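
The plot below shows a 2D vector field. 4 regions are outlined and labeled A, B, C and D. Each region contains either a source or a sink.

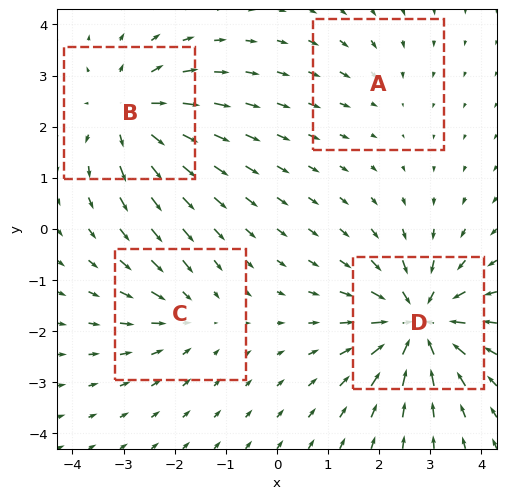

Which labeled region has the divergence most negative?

D

Divergence at each region's feature centre — A: about -2, B: about +6, C: about -3, D: about -8. Region D is most negative.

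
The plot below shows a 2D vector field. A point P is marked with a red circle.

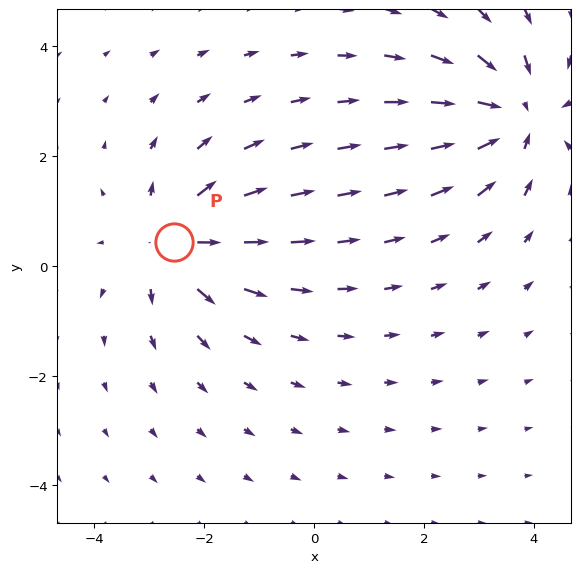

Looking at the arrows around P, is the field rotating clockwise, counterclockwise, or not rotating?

Near P at (-2.6, 0.4) the arrows show no circulation. The curl there is ≈0.

not rotating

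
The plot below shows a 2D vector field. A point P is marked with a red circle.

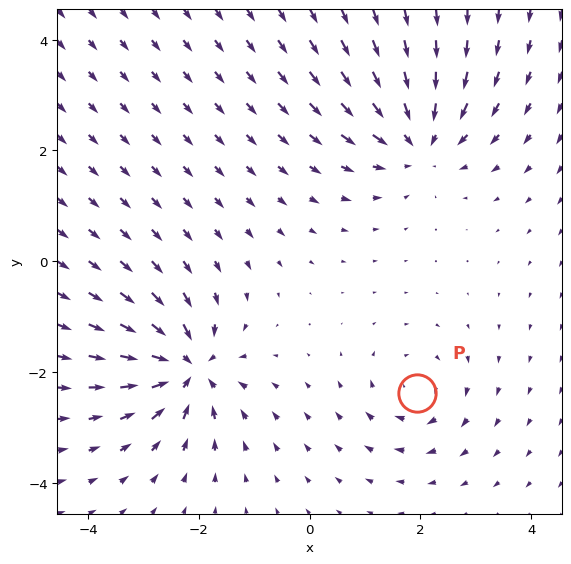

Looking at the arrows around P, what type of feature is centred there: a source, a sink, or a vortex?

vortex

At P (1.9, -2.4) the arrows circulate clockwise. Divergence ≈0, curl about -4 — near-zero divergence with nonzero curl is a vortex.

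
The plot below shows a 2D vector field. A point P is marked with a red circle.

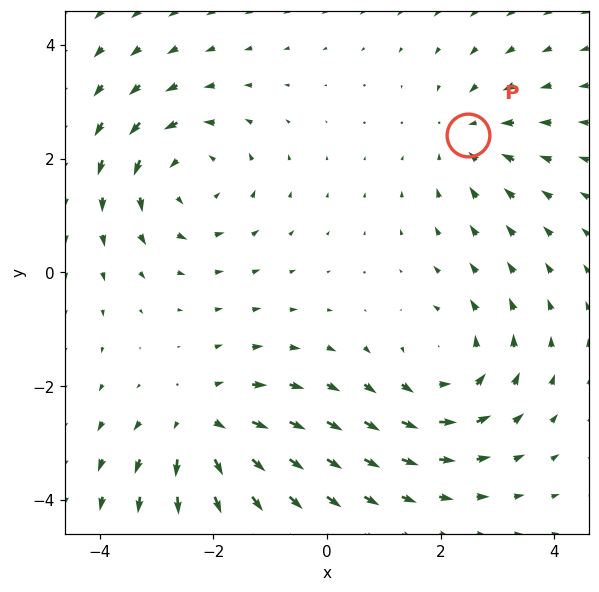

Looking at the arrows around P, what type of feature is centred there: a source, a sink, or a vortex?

sink

At P (2.5, 2.4) the arrows converge inward. Divergence about -3, curl ≈0 — negative divergence with near-zero curl is a sink.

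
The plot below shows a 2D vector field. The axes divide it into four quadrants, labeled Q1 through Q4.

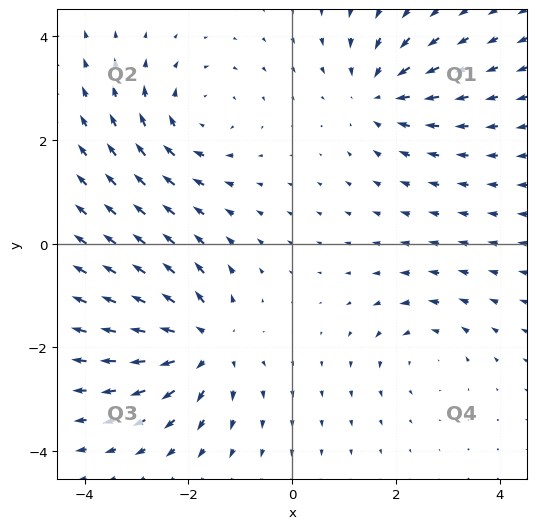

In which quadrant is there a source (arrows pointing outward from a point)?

The source sits at approximately (-1.7, -1.9), which lies in quadrant Q3. The divergence there is about +5, positive as expected for a source.

Q3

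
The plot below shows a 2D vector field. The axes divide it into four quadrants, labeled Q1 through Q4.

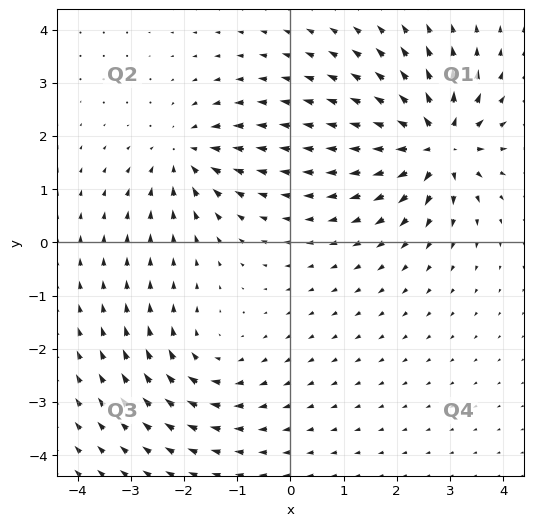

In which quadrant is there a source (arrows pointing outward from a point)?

The source sits at approximately (2.8, 1.8), which lies in quadrant Q1. The divergence there is about +7, positive as expected for a source.

Q1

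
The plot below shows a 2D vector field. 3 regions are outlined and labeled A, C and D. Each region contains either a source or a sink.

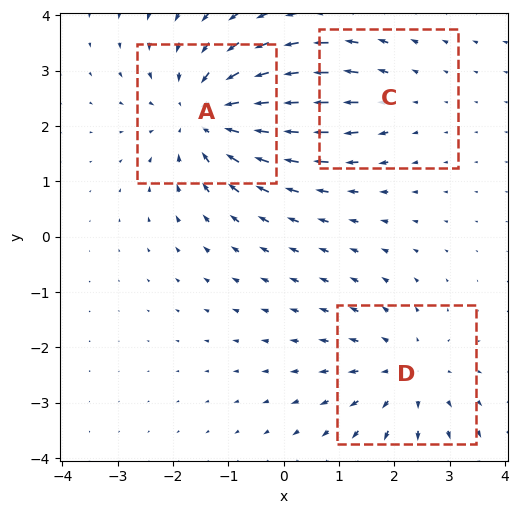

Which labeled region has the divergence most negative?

Divergence at each region's feature centre — A: about -4, C: about +2, D: about +3. Region A is most negative.

A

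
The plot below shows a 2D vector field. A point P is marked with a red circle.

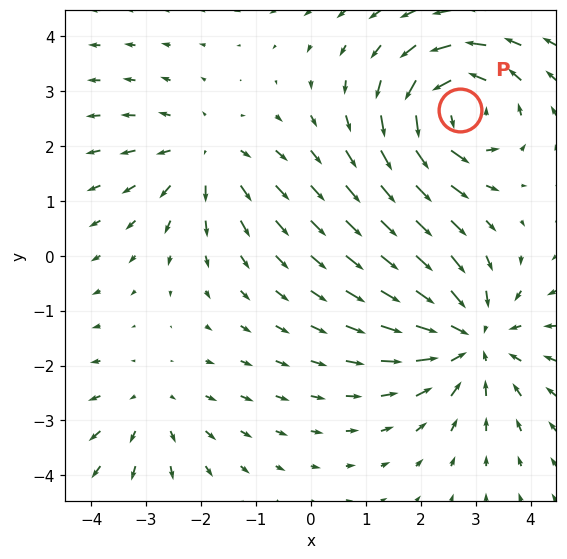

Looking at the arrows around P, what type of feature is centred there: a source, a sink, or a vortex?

At P (2.7, 2.7) the arrows circulate counterclockwise. Divergence ≈0, curl about +5 — near-zero divergence with nonzero curl is a vortex.

vortex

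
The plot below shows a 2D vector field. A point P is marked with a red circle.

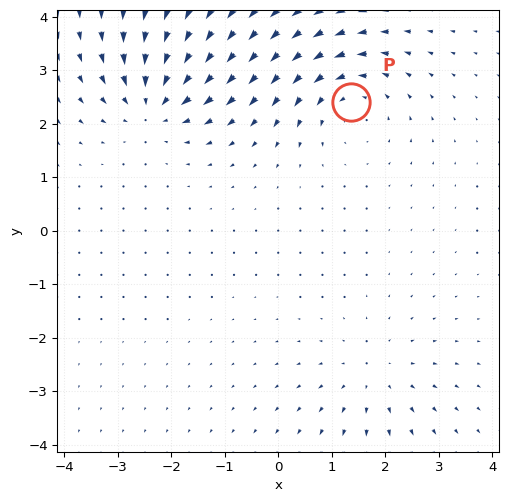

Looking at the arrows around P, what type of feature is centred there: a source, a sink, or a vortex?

vortex

At P (1.4, 2.4) the arrows circulate counterclockwise. Divergence ≈0, curl about +4 — near-zero divergence with nonzero curl is a vortex.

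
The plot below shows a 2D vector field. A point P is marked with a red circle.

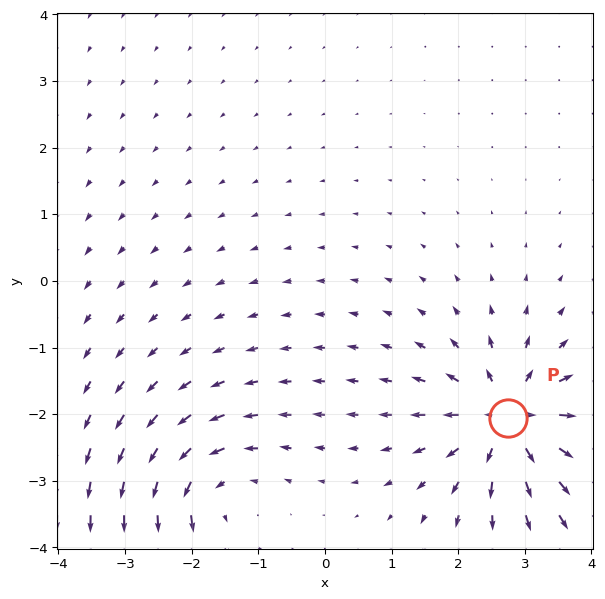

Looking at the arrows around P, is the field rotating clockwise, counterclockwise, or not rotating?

not rotating

Near P at (2.8, -2.1) the arrows show no circulation. The curl there is ≈0.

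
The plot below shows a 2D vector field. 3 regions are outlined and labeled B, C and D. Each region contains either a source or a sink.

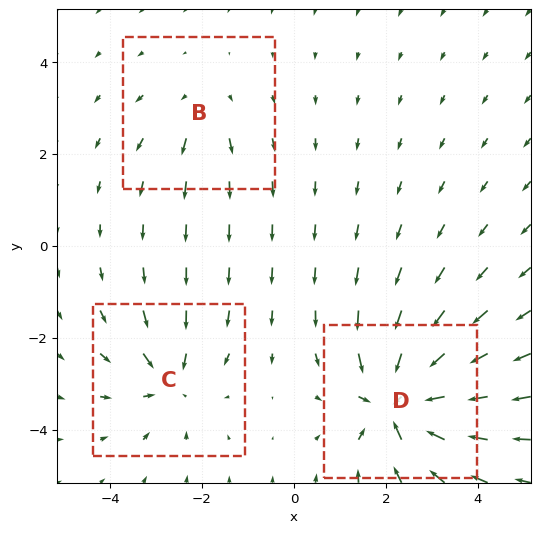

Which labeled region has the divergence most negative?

D

Divergence at each region's feature centre — B: about +2, C: about -3, D: about -6. Region D is most negative.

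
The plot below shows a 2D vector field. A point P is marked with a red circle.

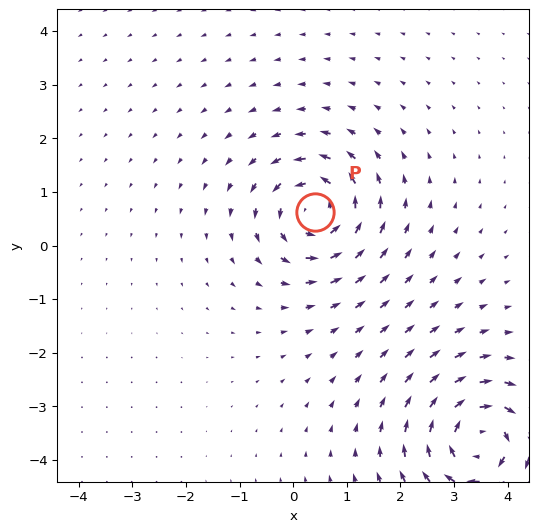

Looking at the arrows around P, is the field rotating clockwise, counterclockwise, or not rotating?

counterclockwise

Near P at (0.4, 0.6) the arrows circulate counterclockwise. The curl (z-component) there is about +5; positive curl means counterclockwise rotation.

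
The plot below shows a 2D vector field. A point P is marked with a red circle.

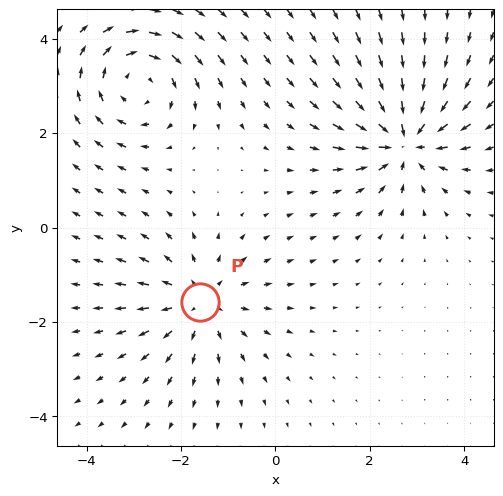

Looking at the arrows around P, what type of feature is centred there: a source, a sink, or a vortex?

At P (-1.6, -1.6) the arrows spread outward. Divergence about +4, curl ≈0 — positive divergence with near-zero curl is a source.

source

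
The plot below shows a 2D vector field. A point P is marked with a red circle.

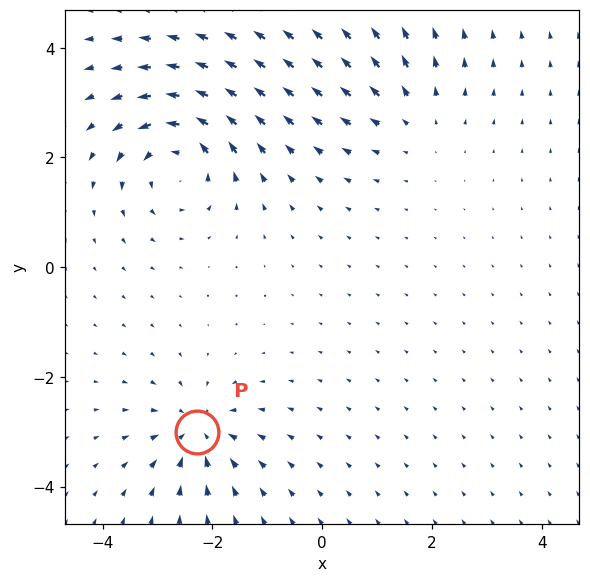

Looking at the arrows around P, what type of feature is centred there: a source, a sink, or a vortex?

At P (-2.3, -3.0) the arrows converge inward. Divergence about -5, curl ≈0 — negative divergence with near-zero curl is a sink.

sink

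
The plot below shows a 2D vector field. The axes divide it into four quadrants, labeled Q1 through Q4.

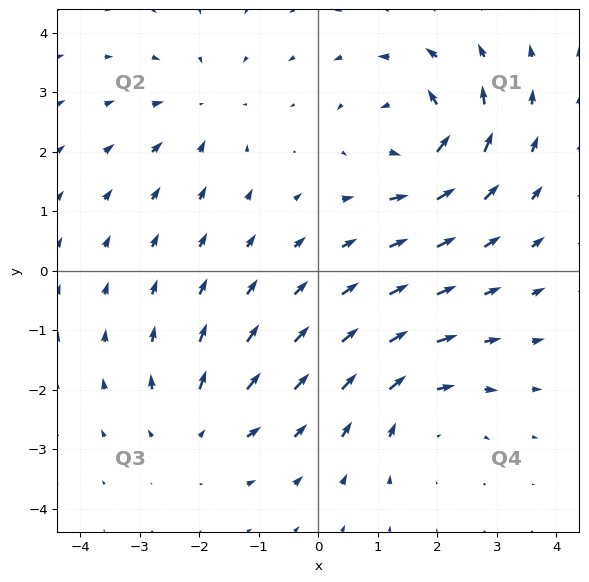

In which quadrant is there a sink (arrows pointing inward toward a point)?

Q2

The sink sits at approximately (-1.9, 2.7), which lies in quadrant Q2. The divergence there is about -3, negative as expected for a sink.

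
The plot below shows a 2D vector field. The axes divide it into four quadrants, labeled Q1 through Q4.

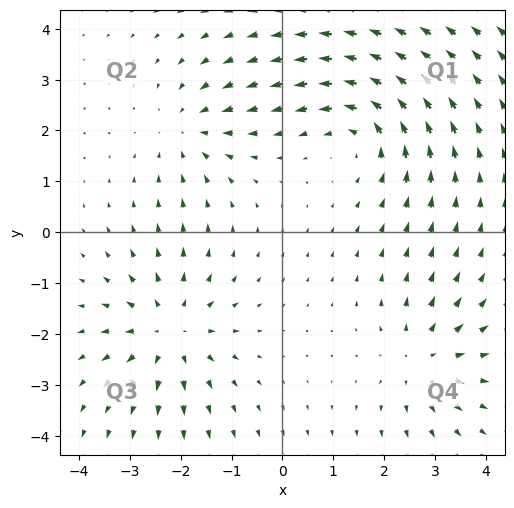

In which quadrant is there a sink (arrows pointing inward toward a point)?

Q2

The sink sits at approximately (-1.9, 2.0), which lies in quadrant Q2. The divergence there is about -3, negative as expected for a sink.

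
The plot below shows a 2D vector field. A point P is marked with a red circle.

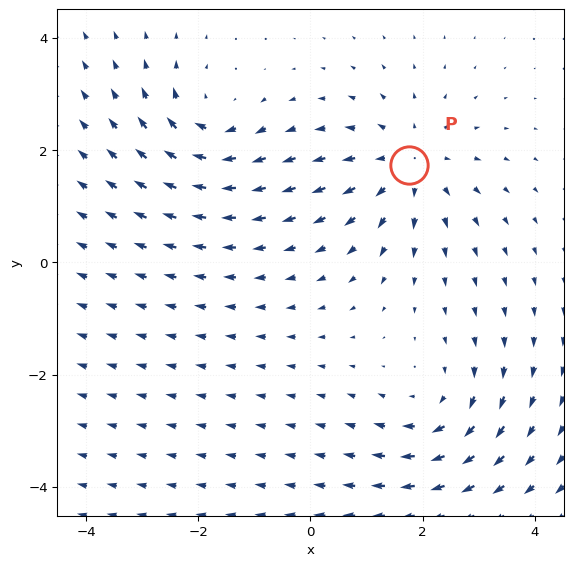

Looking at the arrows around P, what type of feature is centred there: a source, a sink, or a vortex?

At P (1.7, 1.7) the arrows spread outward. Divergence about +4, curl ≈0 — positive divergence with near-zero curl is a source.

source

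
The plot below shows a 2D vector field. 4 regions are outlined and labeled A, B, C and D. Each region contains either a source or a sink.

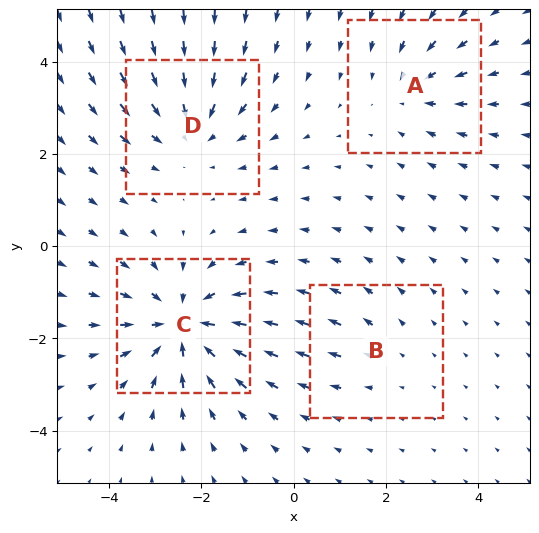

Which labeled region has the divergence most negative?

C

Divergence at each region's feature centre — A: about -3, B: about +2, C: about -6, D: about -4. Region C is most negative.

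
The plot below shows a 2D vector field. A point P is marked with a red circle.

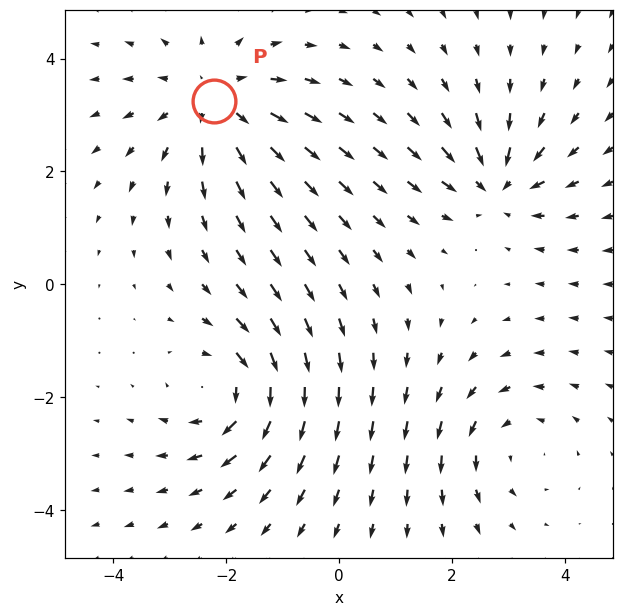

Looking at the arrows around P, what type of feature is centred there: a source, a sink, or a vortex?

source

At P (-2.2, 3.2) the arrows spread outward. Divergence about +3, curl ≈0 — positive divergence with near-zero curl is a source.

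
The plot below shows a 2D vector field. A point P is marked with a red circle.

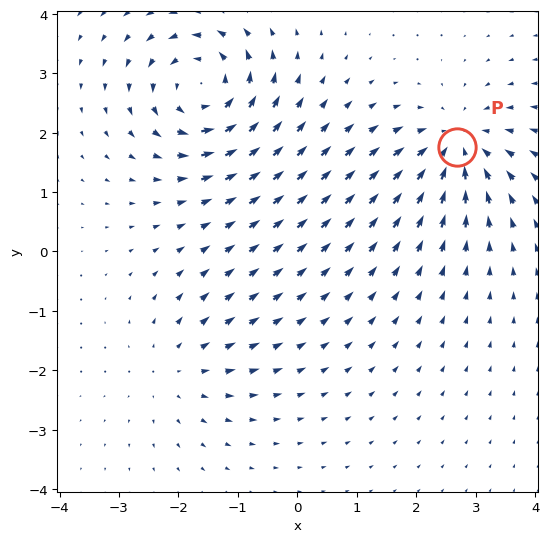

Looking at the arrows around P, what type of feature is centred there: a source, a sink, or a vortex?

At P (2.7, 1.8) the arrows converge inward. Divergence about -5, curl ≈0 — negative divergence with near-zero curl is a sink.

sink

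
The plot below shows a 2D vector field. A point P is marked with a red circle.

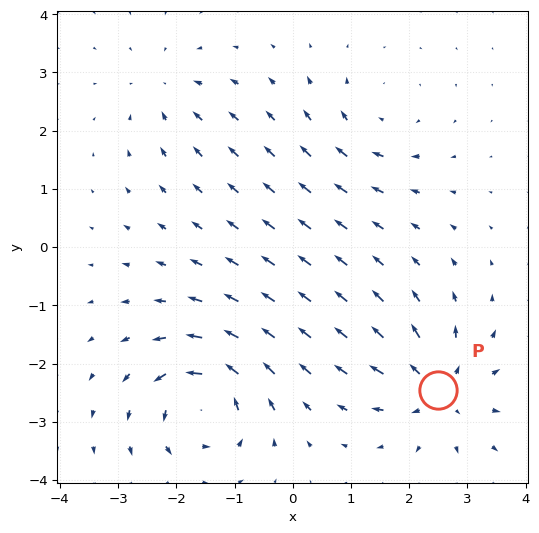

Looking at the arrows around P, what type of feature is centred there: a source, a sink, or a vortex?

source

At P (2.5, -2.5) the arrows spread outward. Divergence about +5, curl ≈0 — positive divergence with near-zero curl is a source.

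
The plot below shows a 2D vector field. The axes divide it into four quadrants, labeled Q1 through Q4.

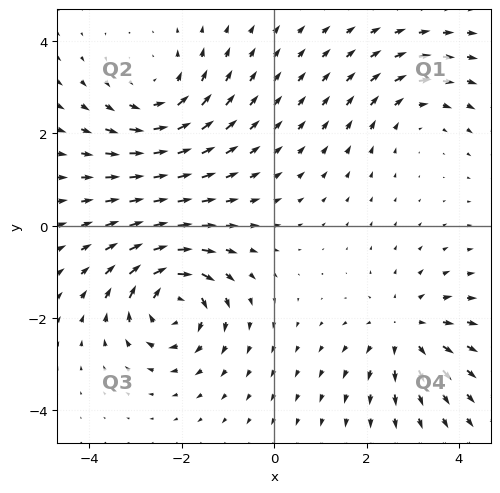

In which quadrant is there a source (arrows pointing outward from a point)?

The source sits at approximately (2.9, -2.3), which lies in quadrant Q4. The divergence there is about +4, positive as expected for a source.

Q4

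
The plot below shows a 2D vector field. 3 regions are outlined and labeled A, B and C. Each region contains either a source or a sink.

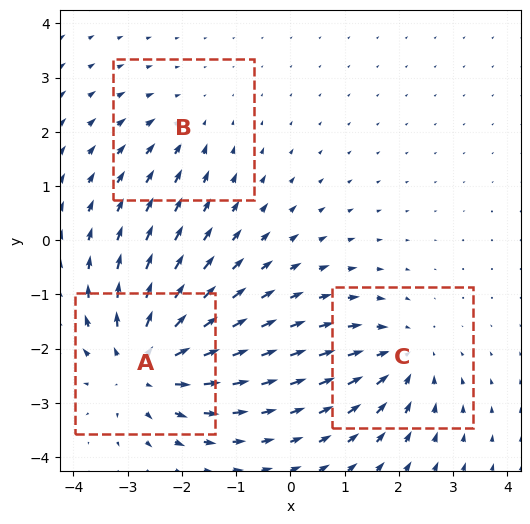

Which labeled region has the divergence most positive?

A

Divergence at each region's feature centre — A: about +4, B: about -2, C: about -3. Region A is most positive.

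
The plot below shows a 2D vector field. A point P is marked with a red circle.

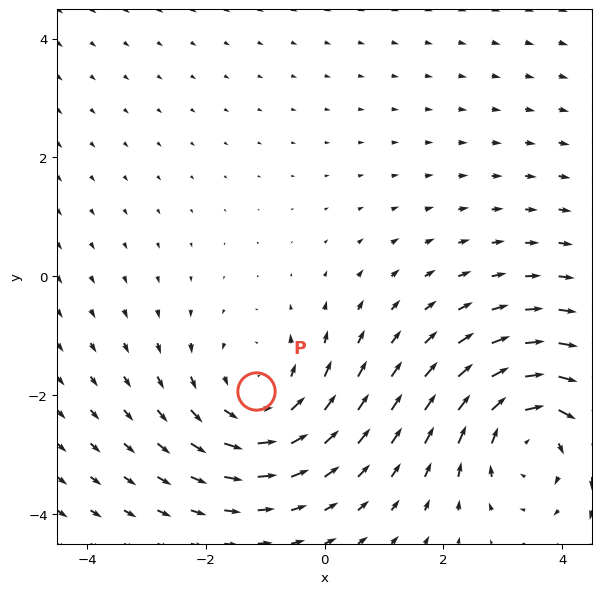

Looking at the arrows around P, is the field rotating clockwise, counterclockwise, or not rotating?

counterclockwise

Near P at (-1.2, -1.9) the arrows circulate counterclockwise. The curl (z-component) there is about +3; positive curl means counterclockwise rotation.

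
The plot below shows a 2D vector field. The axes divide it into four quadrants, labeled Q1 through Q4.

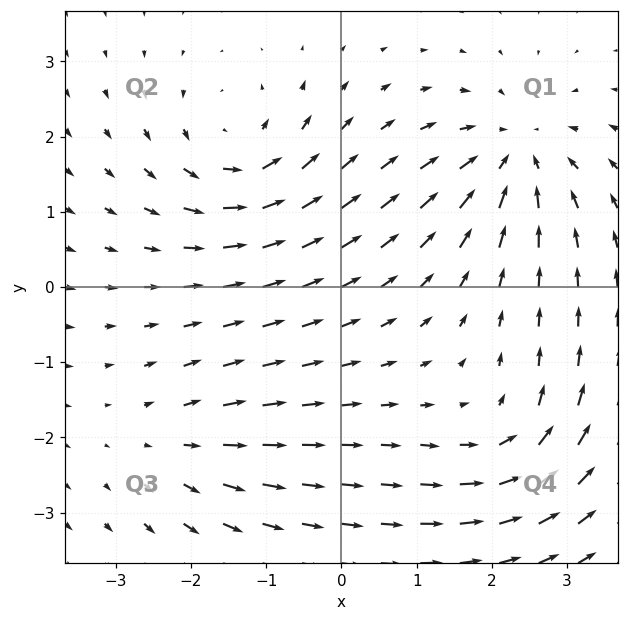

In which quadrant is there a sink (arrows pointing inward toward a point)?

The sink sits at approximately (2.3, 1.8), which lies in quadrant Q1. The divergence there is about -5, negative as expected for a sink.

Q1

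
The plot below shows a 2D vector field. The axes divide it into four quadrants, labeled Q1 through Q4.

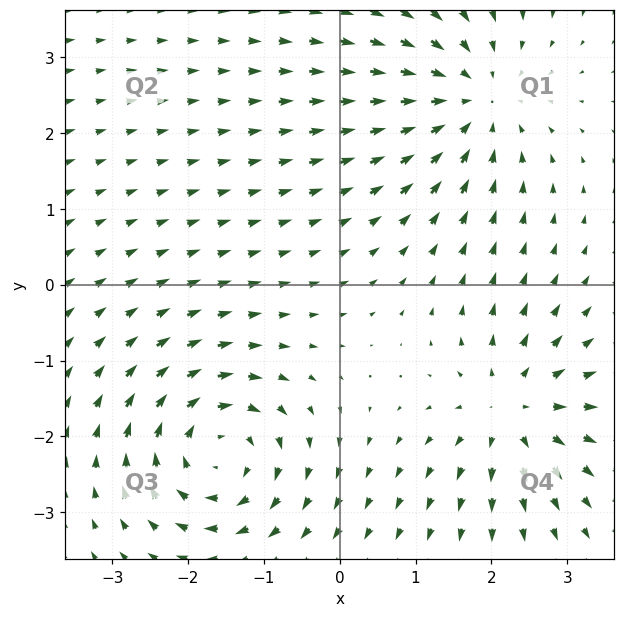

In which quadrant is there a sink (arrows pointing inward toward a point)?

The sink sits at approximately (1.8, 2.4), which lies in quadrant Q1. The divergence there is about -4, negative as expected for a sink.

Q1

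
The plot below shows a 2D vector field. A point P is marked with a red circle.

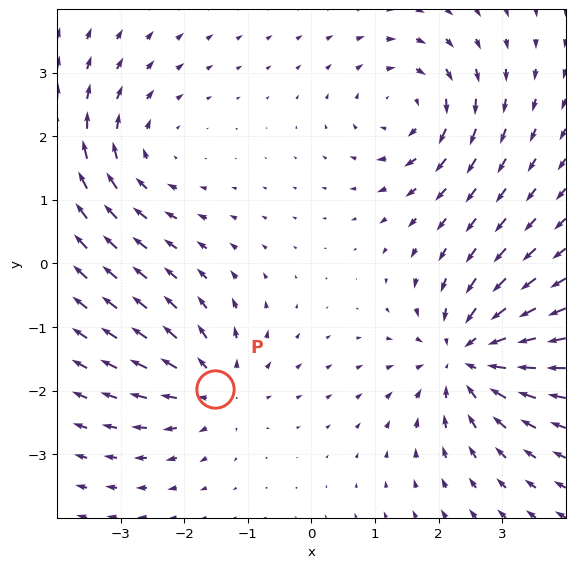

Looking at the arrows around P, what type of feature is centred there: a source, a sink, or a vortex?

At P (-1.5, -2.0) the arrows spread outward. Divergence about +4, curl ≈0 — positive divergence with near-zero curl is a source.

source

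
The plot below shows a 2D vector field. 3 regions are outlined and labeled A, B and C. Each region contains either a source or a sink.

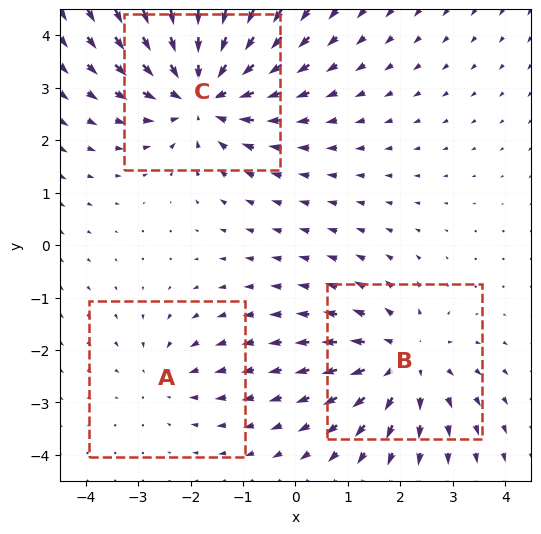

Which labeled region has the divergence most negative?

C

Divergence at each region's feature centre — A: about -2, B: about +3, C: about -4. Region C is most negative.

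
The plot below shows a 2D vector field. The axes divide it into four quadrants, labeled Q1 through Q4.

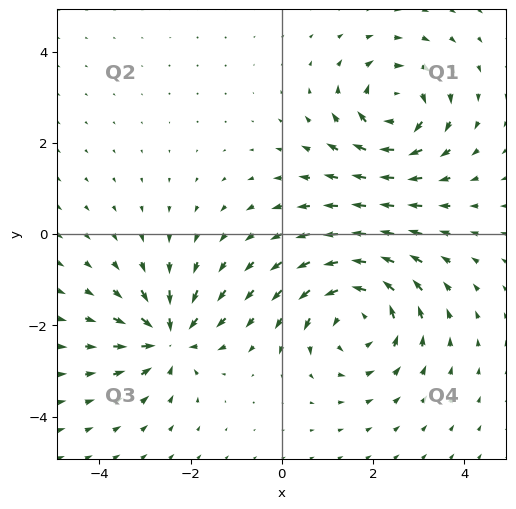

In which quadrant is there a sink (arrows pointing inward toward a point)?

The sink sits at approximately (-2.5, -2.3), which lies in quadrant Q3. The divergence there is about -5, negative as expected for a sink.

Q3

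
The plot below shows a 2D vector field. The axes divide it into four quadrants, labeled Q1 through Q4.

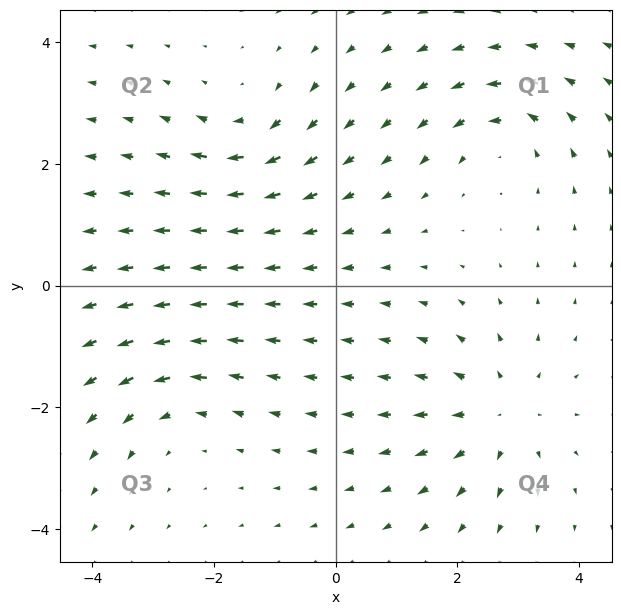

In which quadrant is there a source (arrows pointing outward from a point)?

The source sits at approximately (2.7, -2.1), which lies in quadrant Q4. The divergence there is about +4, positive as expected for a source.

Q4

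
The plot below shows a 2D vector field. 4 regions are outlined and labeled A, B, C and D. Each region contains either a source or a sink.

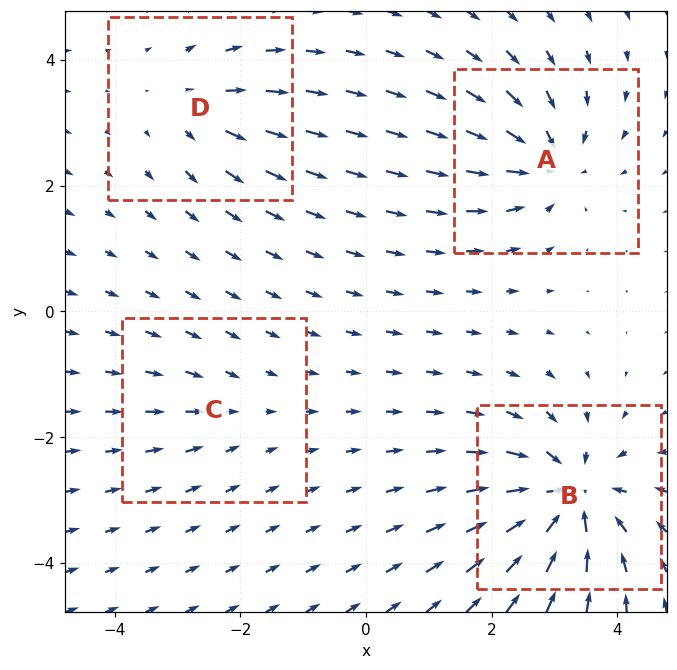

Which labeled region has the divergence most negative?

B

Divergence at each region's feature centre — A: about -6, B: about -9, C: about -2, D: about +4. Region B is most negative.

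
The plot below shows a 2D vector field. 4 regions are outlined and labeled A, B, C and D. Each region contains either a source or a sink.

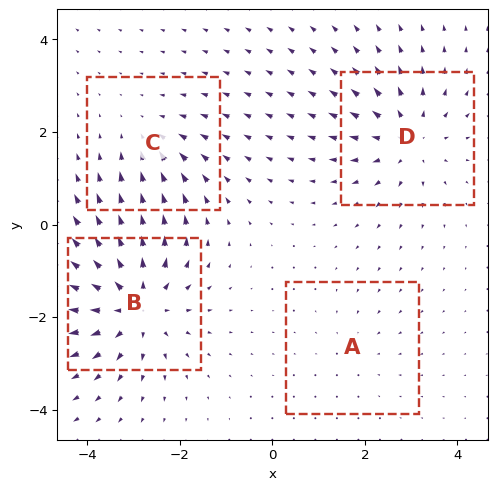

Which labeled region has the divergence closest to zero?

Divergence at each region's feature centre — A: about -2, B: about +7, C: about -3, D: about +5. Region A is closest to zero.

A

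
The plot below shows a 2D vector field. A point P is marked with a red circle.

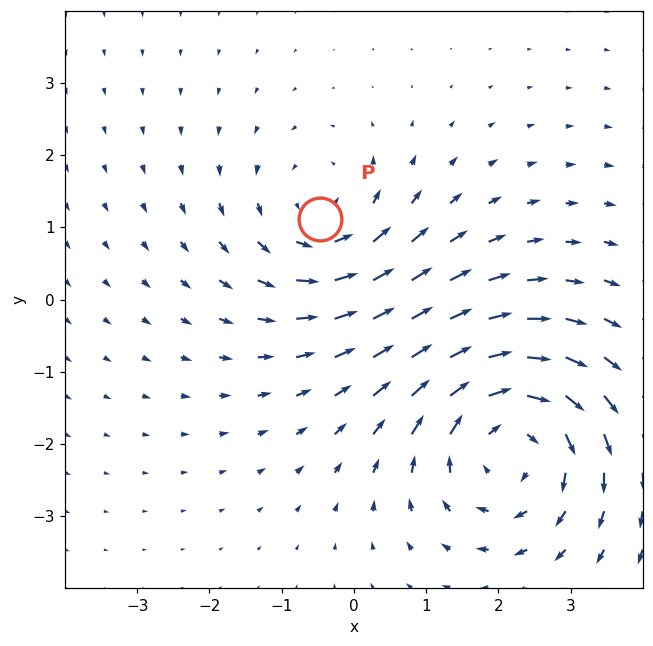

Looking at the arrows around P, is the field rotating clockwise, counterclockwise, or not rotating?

counterclockwise

Near P at (-0.5, 1.1) the arrows circulate counterclockwise. The curl (z-component) there is about +3; positive curl means counterclockwise rotation.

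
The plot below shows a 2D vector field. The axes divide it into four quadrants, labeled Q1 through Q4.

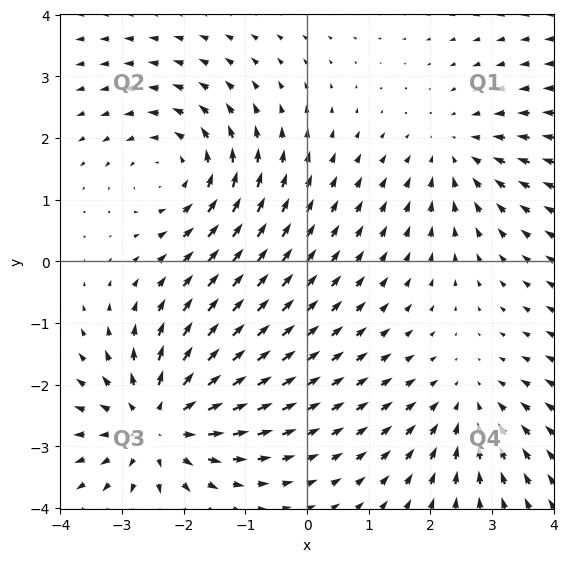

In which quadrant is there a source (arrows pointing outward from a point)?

Q3

The source sits at approximately (-2.4, -2.6), which lies in quadrant Q3. The divergence there is about +4, positive as expected for a source.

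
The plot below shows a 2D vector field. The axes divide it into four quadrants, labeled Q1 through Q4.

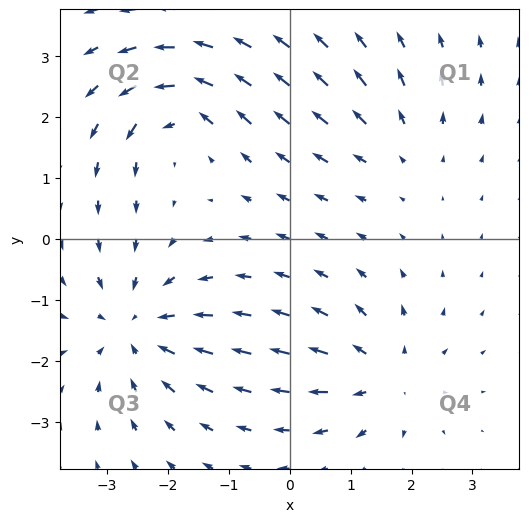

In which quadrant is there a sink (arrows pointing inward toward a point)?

Q3

The sink sits at approximately (-2.5, -1.5), which lies in quadrant Q3. The divergence there is about -4, negative as expected for a sink.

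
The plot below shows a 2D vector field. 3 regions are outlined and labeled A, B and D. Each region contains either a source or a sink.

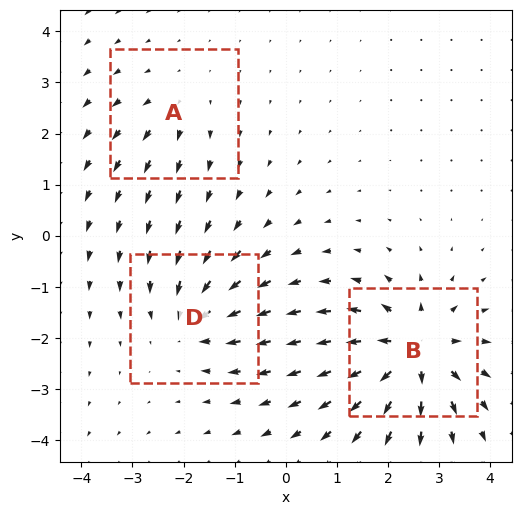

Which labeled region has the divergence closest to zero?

A

Divergence at each region's feature centre — A: about +2, B: about +6, D: about -4. Region A is closest to zero.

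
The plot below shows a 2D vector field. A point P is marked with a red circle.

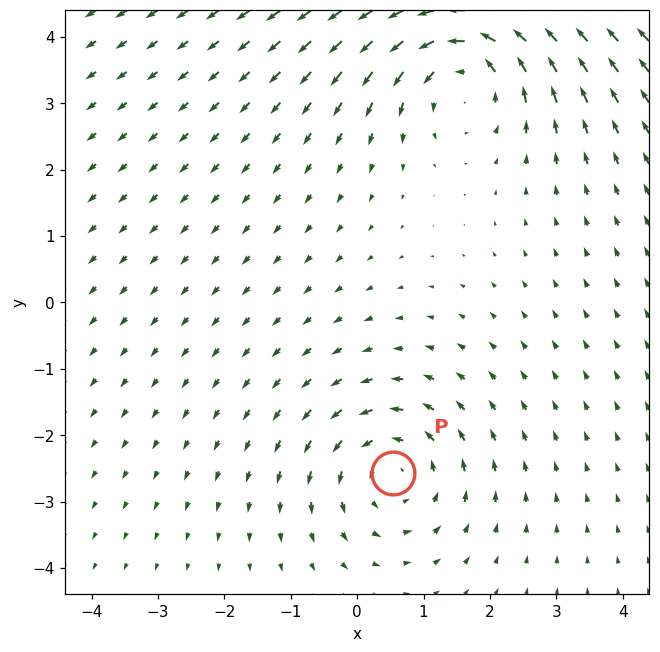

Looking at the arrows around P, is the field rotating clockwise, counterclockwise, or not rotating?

counterclockwise

Near P at (0.5, -2.6) the arrows circulate counterclockwise. The curl (z-component) there is about +3; positive curl means counterclockwise rotation.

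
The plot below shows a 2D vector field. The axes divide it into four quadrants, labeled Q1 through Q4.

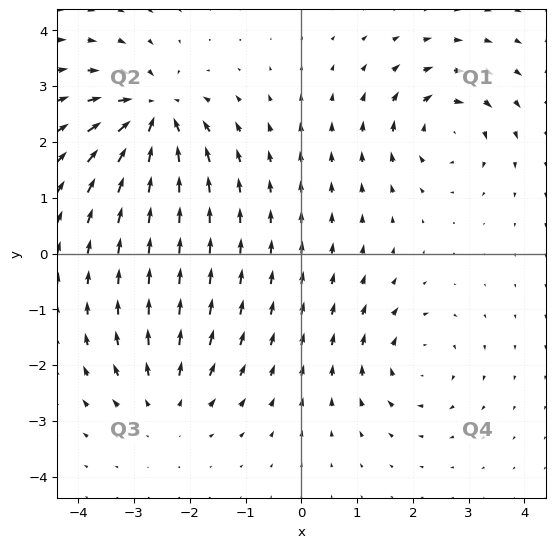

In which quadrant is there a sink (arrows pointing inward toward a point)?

Q2

The sink sits at approximately (-2.6, 2.5), which lies in quadrant Q2. The divergence there is about -6, negative as expected for a sink.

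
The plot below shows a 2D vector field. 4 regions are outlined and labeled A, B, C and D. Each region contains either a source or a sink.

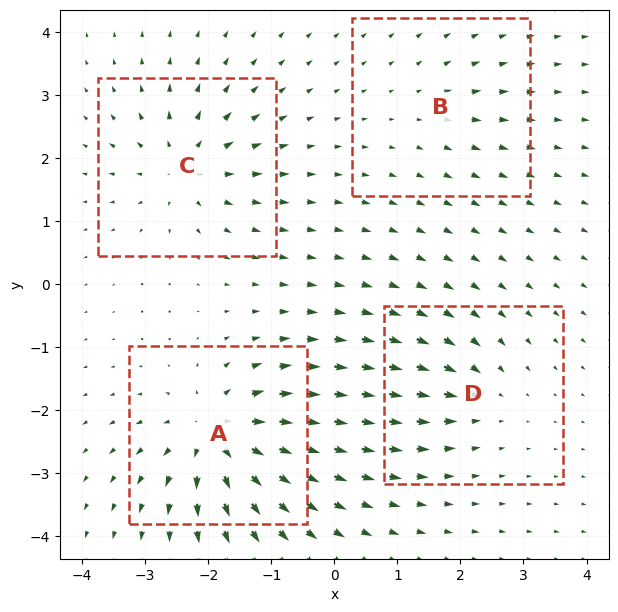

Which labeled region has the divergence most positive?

Divergence at each region's feature centre — A: about +9, B: about +3, C: about +7, D: about -4. Region A is most positive.

A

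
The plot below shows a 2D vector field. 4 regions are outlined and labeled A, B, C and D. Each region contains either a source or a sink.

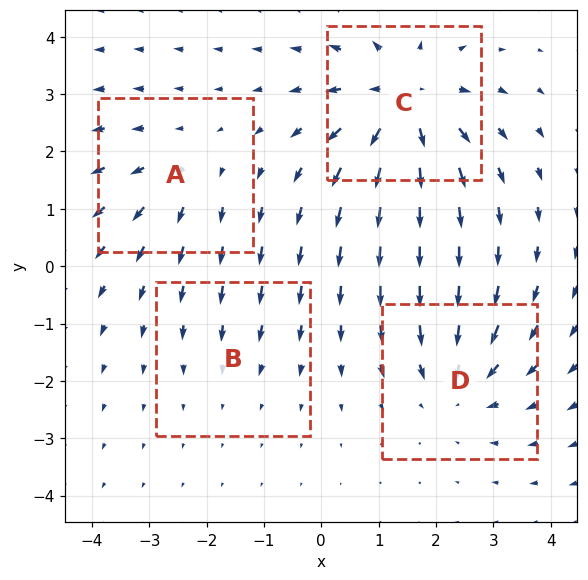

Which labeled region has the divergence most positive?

C

Divergence at each region's feature centre — A: about +3, B: about -2, C: about +7, D: about -4. Region C is most positive.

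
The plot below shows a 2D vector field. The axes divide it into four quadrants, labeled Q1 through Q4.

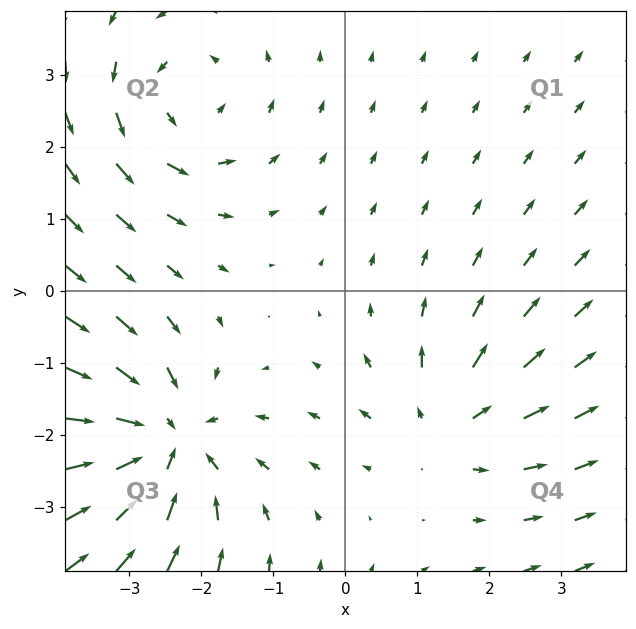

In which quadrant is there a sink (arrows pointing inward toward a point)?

Q3

The sink sits at approximately (-2.6, -2.1), which lies in quadrant Q3. The divergence there is about -5, negative as expected for a sink.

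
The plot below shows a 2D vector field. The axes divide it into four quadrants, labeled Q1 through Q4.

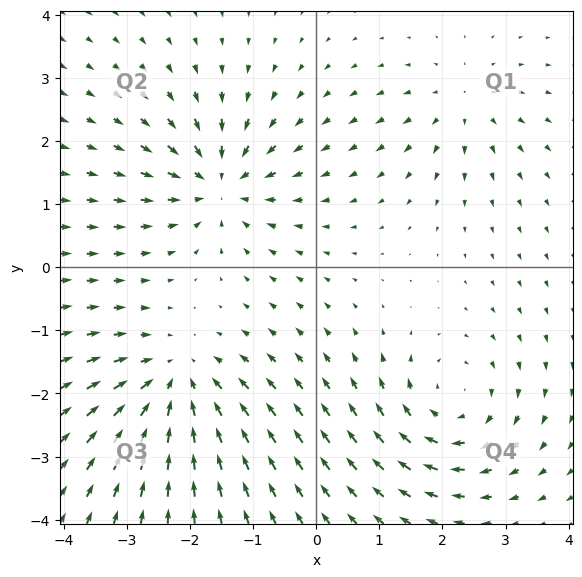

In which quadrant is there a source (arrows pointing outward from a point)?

Q1

The source sits at approximately (2.3, 2.6), which lies in quadrant Q1. The divergence there is about +3, positive as expected for a source.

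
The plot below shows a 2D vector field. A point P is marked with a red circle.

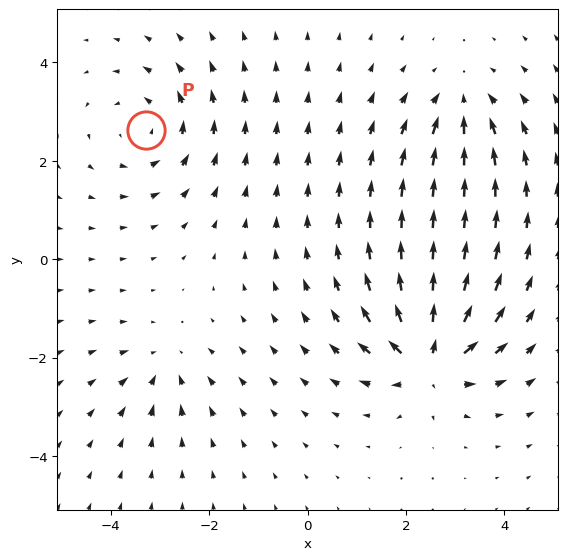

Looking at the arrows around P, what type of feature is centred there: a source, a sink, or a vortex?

vortex

At P (-3.3, 2.6) the arrows circulate counterclockwise. Divergence ≈0, curl about +4 — near-zero divergence with nonzero curl is a vortex.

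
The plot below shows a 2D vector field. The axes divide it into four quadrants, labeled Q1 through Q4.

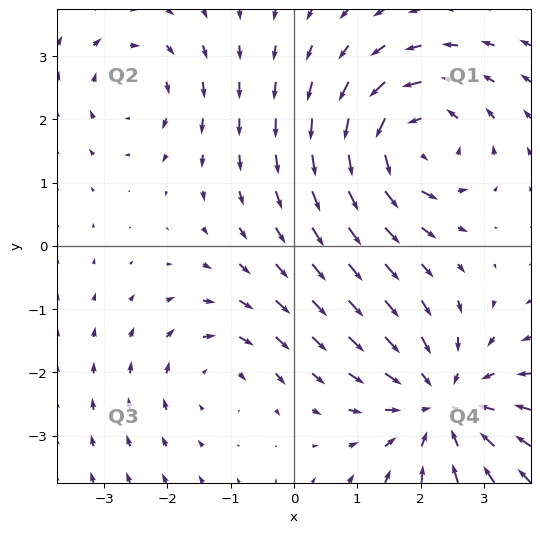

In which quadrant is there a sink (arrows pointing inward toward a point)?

The sink sits at approximately (2.4, -2.5), which lies in quadrant Q4. The divergence there is about -4, negative as expected for a sink.

Q4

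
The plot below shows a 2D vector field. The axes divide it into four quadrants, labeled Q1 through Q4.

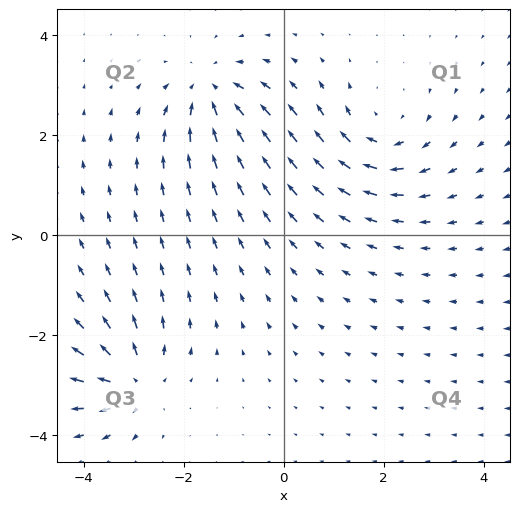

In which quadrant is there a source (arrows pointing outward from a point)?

Q3

The source sits at approximately (-3.0, -2.9), which lies in quadrant Q3. The divergence there is about +5, positive as expected for a source.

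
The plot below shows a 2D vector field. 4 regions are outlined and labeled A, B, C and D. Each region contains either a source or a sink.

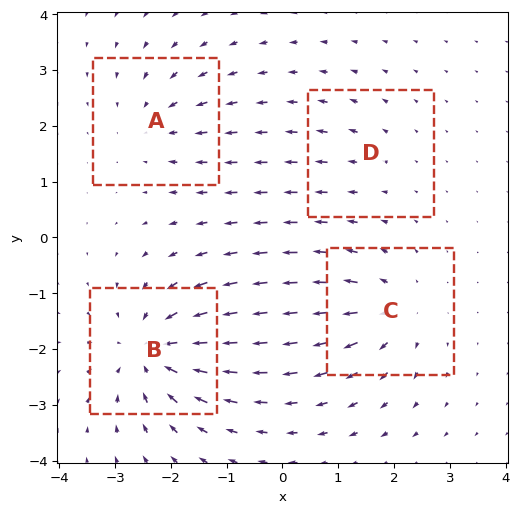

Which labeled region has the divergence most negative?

Divergence at each region's feature centre — A: about -4, B: about -7, C: about +5, D: about +2. Region B is most negative.

B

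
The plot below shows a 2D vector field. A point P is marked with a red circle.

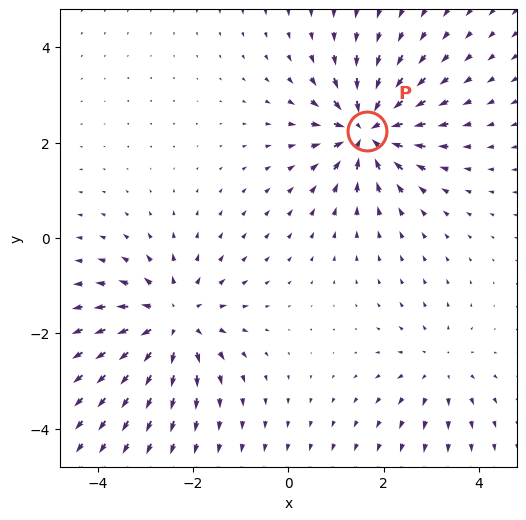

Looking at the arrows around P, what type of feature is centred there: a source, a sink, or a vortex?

sink

At P (1.6, 2.3) the arrows converge inward. Divergence about -7, curl ≈0 — negative divergence with near-zero curl is a sink.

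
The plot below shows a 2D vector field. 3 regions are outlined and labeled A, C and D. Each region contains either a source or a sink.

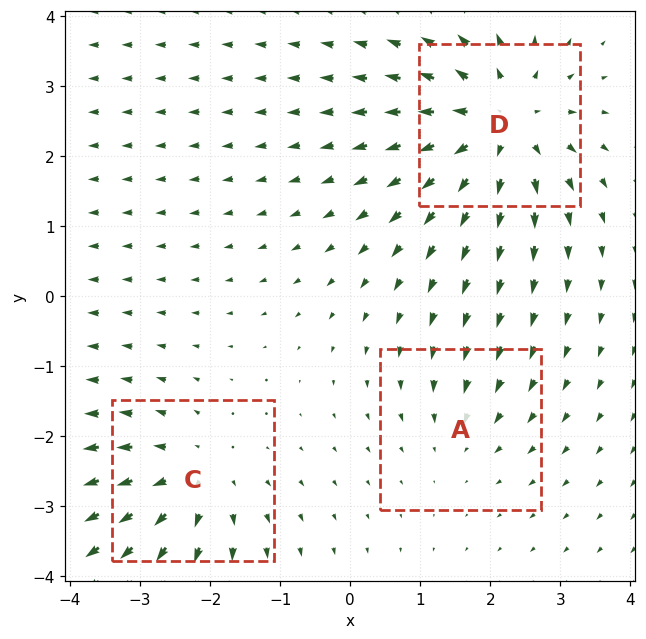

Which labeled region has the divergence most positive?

D

Divergence at each region's feature centre — A: about -2, C: about +3, D: about +5. Region D is most positive.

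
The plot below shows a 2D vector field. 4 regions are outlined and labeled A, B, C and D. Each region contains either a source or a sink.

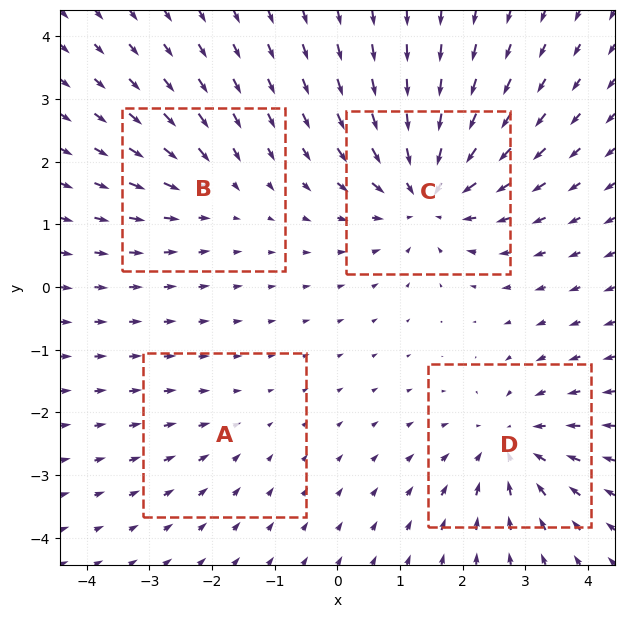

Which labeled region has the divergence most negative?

Divergence at each region's feature centre — A: about -2, B: about -3, C: about -7, D: about -5. Region C is most negative.

C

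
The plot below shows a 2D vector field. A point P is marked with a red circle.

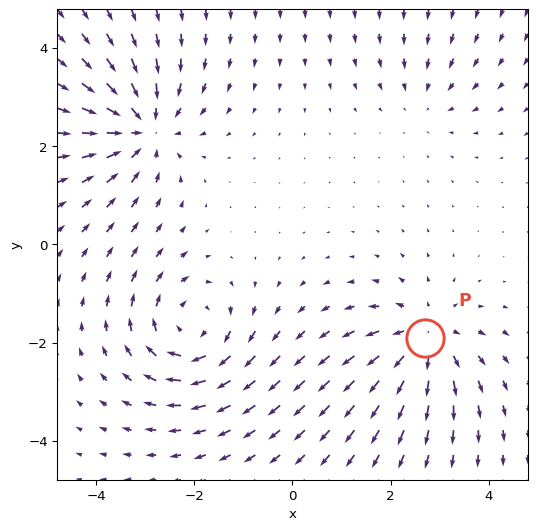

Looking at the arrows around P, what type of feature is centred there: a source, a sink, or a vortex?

At P (2.7, -1.9) the arrows spread outward. Divergence about +5, curl ≈0 — positive divergence with near-zero curl is a source.

source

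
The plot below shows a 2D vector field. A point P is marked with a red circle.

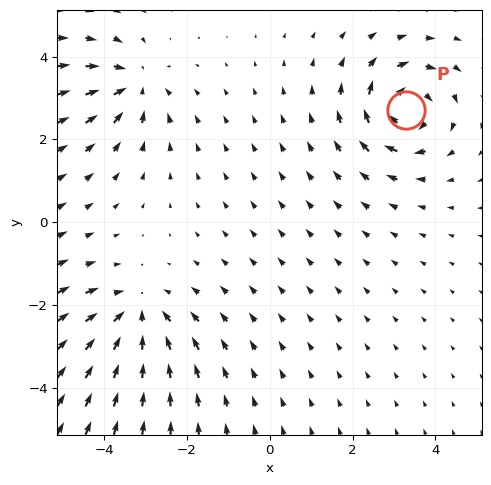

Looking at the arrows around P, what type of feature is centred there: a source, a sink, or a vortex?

At P (3.3, 2.7) the arrows circulate clockwise. Divergence ≈0, curl about -6 — near-zero divergence with nonzero curl is a vortex.

vortex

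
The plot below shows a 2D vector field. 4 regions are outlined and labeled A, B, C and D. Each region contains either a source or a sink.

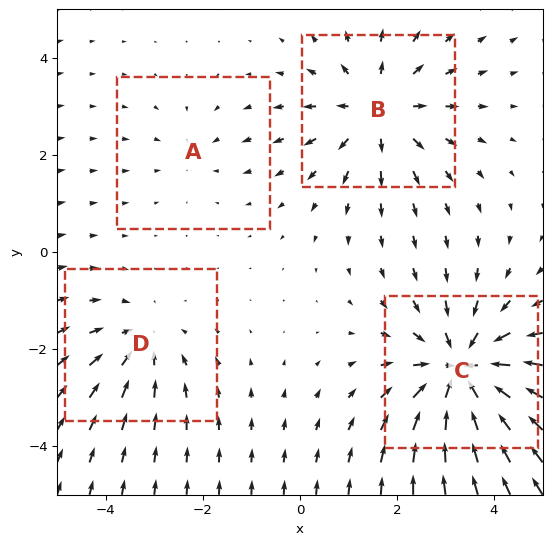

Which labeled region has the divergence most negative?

C

Divergence at each region's feature centre — A: about -2, B: about +4, C: about -6, D: about -3. Region C is most negative.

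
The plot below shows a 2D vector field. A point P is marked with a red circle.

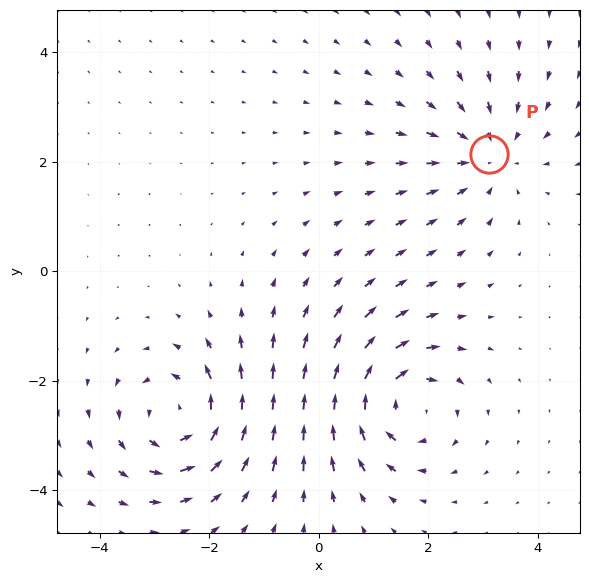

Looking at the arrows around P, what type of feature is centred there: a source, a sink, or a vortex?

At P (3.1, 2.1) the arrows converge inward. Divergence about -3, curl ≈0 — negative divergence with near-zero curl is a sink.

sink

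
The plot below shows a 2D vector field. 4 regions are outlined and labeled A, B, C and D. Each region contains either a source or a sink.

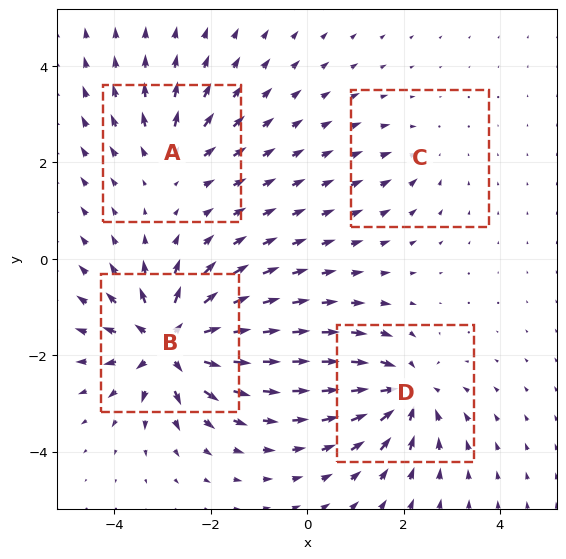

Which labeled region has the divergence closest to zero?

C

Divergence at each region's feature centre — A: about +4, B: about +9, C: about -2, D: about -6. Region C is closest to zero.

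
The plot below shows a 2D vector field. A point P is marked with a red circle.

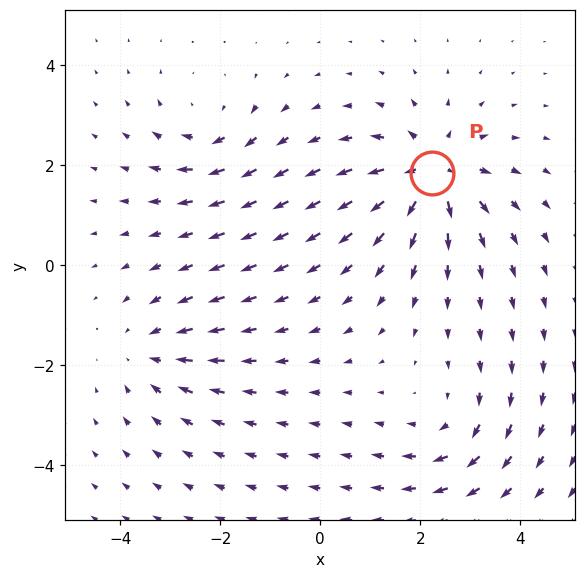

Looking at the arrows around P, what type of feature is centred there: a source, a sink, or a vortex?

source

At P (2.2, 1.8) the arrows spread outward. Divergence about +5, curl ≈0 — positive divergence with near-zero curl is a source.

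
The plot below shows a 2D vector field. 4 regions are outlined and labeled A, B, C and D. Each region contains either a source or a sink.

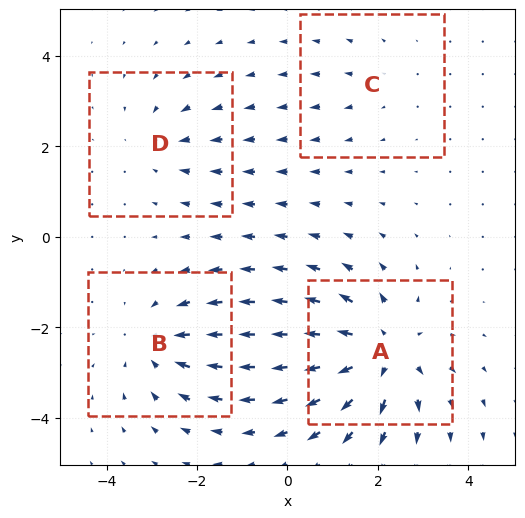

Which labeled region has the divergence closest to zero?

C

Divergence at each region's feature centre — A: about +6, B: about -4, C: about +2, D: about -3. Region C is closest to zero.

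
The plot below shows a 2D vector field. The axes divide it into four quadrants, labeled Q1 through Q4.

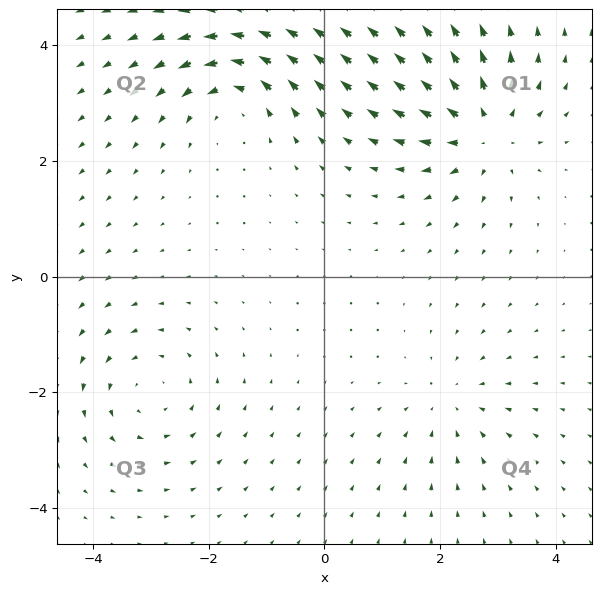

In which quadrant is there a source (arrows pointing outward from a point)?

Q1

The source sits at approximately (2.8, 2.5), which lies in quadrant Q1. The divergence there is about +6, positive as expected for a source.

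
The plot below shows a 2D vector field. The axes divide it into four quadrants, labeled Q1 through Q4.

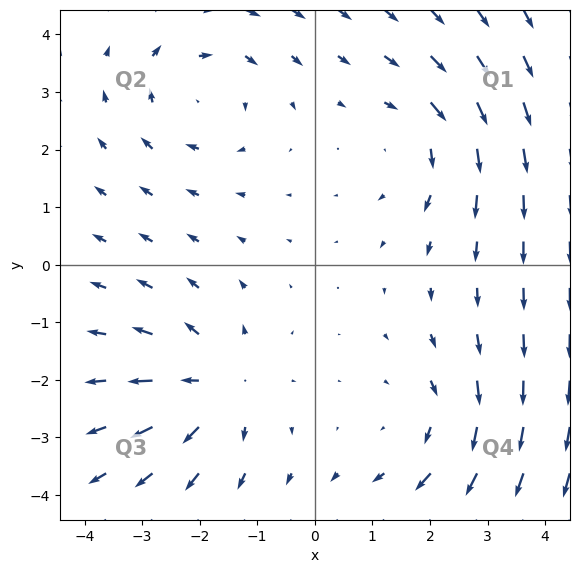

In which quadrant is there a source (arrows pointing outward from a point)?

The source sits at approximately (-1.7, -2.1), which lies in quadrant Q3. The divergence there is about +3, positive as expected for a source.

Q3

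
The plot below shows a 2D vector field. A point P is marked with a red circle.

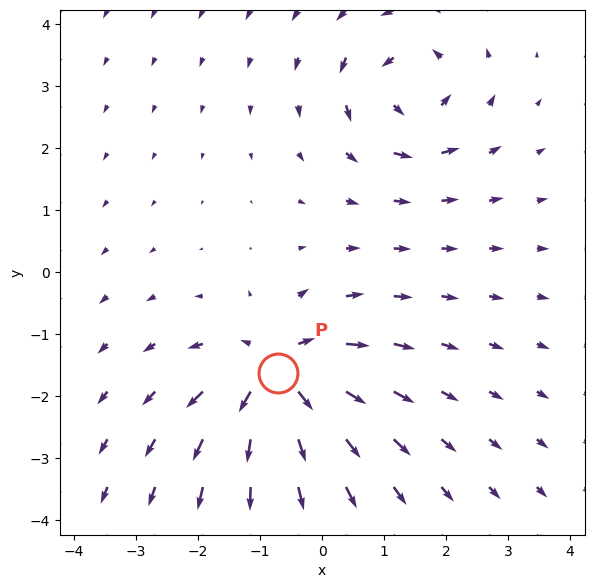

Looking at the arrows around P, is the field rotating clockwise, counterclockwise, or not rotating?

Near P at (-0.7, -1.6) the arrows show no circulation. The curl there is ≈0.

not rotating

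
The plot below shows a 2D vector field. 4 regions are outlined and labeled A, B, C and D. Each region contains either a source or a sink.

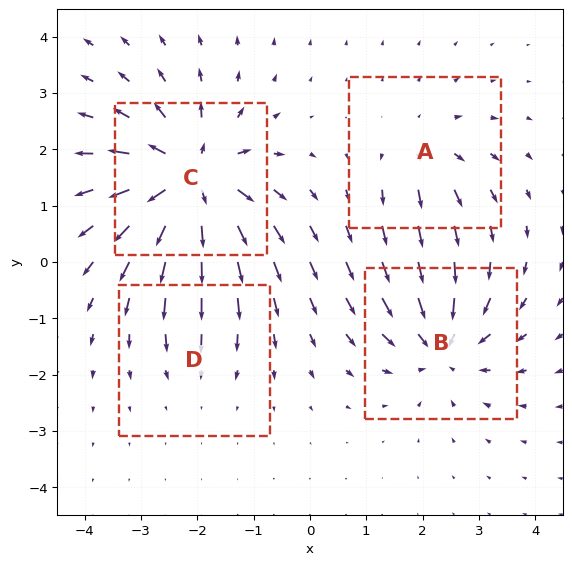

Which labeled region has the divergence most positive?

C

Divergence at each region's feature centre — A: about +4, B: about -6, C: about +8, D: about -2. Region C is most positive.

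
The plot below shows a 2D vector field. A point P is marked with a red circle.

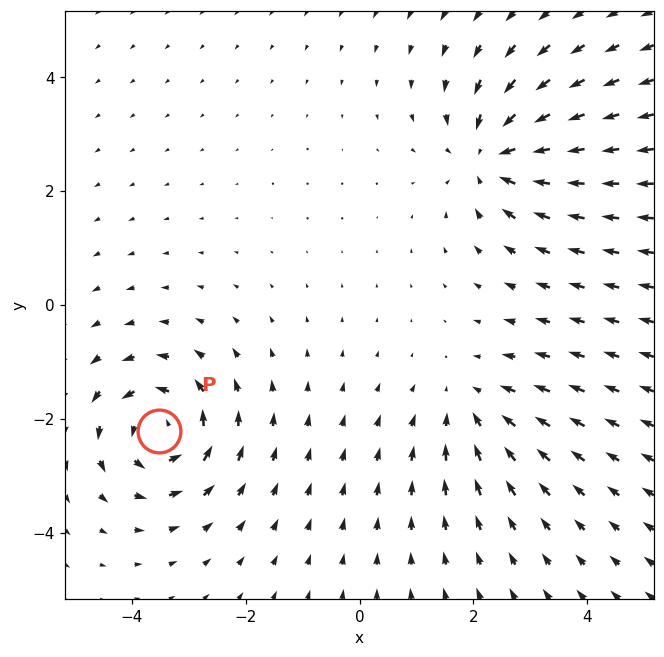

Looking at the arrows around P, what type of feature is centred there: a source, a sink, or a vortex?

vortex

At P (-3.5, -2.2) the arrows circulate counterclockwise. Divergence ≈0, curl about +7 — near-zero divergence with nonzero curl is a vortex.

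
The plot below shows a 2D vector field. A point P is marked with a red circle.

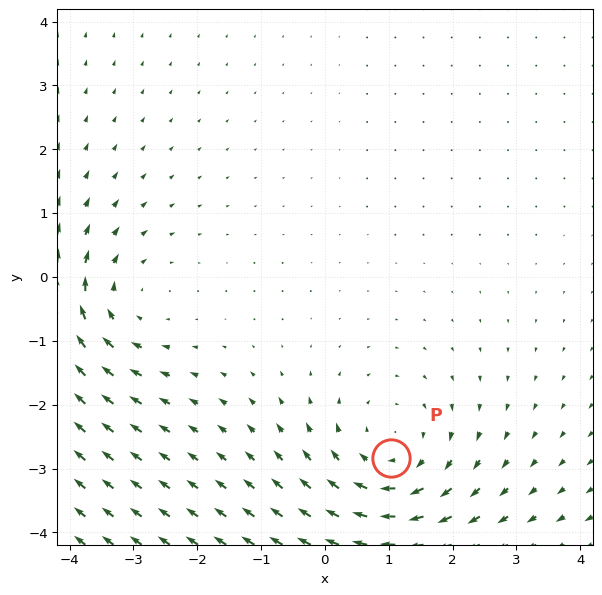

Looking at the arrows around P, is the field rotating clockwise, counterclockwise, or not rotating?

clockwise

Near P at (1.0, -2.8) the arrows circulate clockwise. The curl (z-component) there is about -4; negative curl means clockwise rotation.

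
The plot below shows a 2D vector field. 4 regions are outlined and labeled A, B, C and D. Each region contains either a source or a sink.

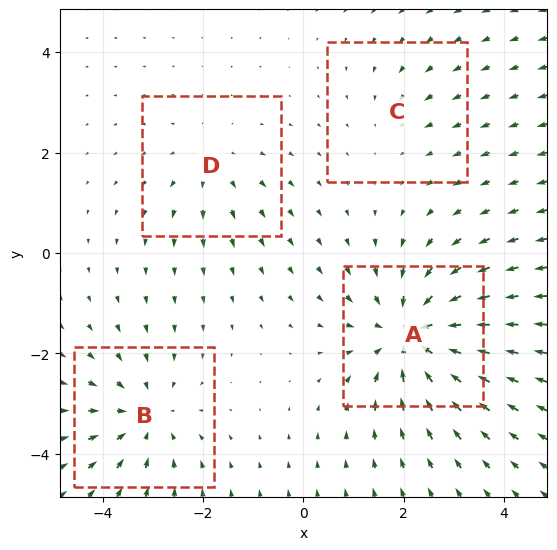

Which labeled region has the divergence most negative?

Divergence at each region's feature centre — A: about -6, B: about -4, C: about -2, D: about +3. Region A is most negative.

A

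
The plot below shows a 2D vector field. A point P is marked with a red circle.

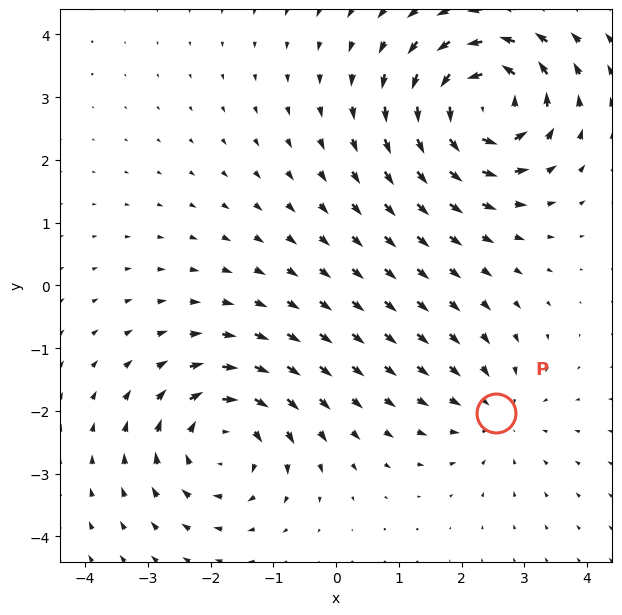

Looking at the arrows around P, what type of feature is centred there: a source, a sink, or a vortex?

At P (2.6, -2.0) the arrows converge inward. Divergence about -3, curl ≈0 — negative divergence with near-zero curl is a sink.

sink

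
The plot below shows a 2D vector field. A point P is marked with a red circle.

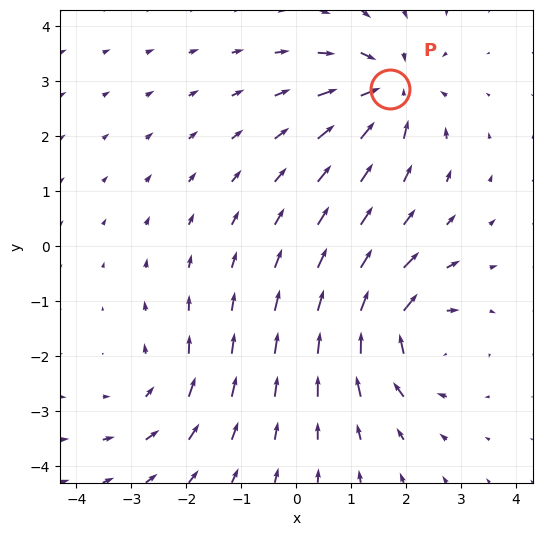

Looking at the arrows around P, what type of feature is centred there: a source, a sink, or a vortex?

At P (1.7, 2.9) the arrows converge inward. Divergence about -6, curl ≈0 — negative divergence with near-zero curl is a sink.

sink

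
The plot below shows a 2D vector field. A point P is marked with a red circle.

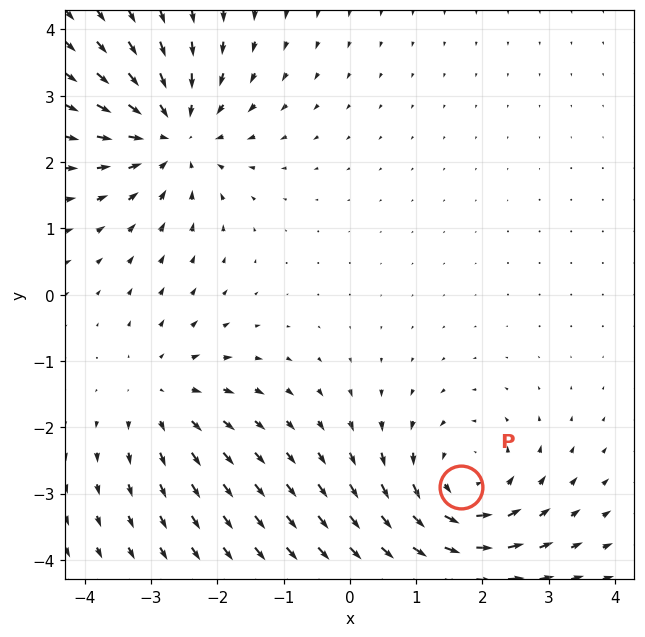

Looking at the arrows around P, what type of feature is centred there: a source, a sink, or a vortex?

vortex

At P (1.7, -2.9) the arrows circulate counterclockwise. Divergence ≈0, curl about +4 — near-zero divergence with nonzero curl is a vortex.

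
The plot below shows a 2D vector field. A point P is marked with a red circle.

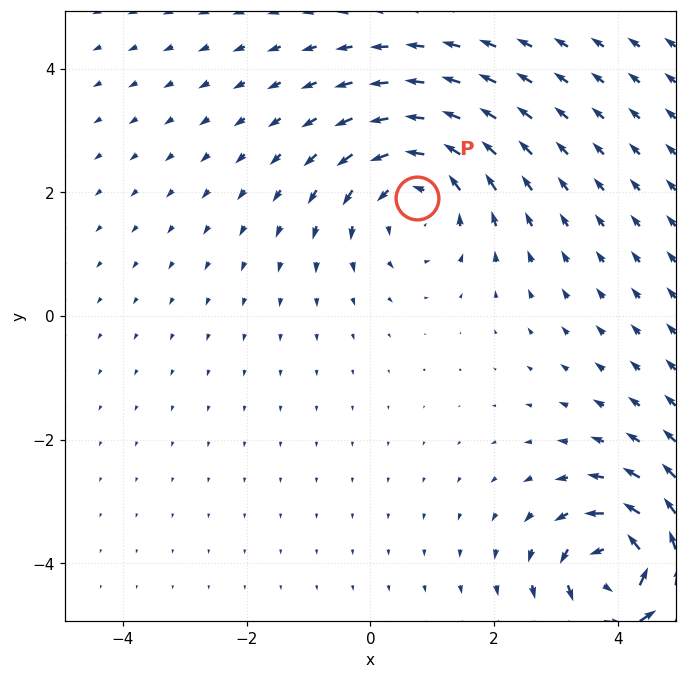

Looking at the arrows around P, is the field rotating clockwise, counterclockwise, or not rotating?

counterclockwise

Near P at (0.7, 1.9) the arrows circulate counterclockwise. The curl (z-component) there is about +3; positive curl means counterclockwise rotation.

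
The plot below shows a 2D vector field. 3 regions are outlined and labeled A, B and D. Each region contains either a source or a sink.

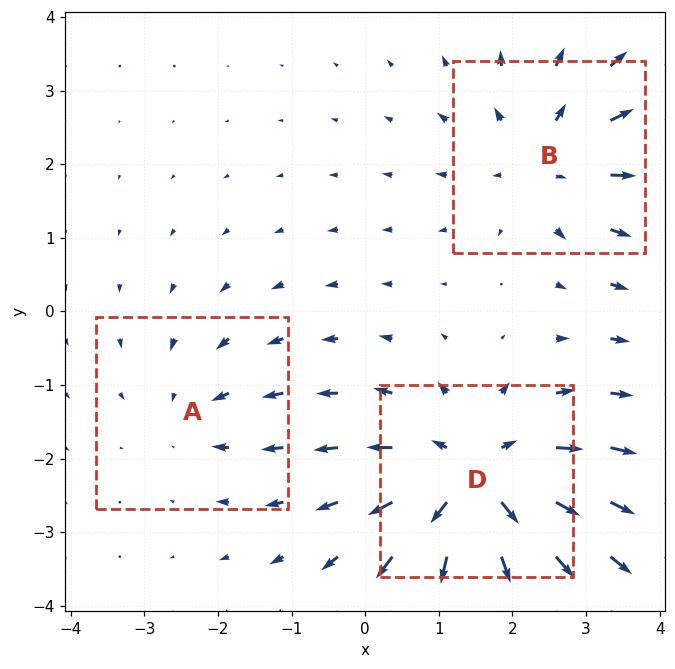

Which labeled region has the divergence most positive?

Divergence at each region's feature centre — A: about -2, B: about +3, D: about +5. Region D is most positive.

D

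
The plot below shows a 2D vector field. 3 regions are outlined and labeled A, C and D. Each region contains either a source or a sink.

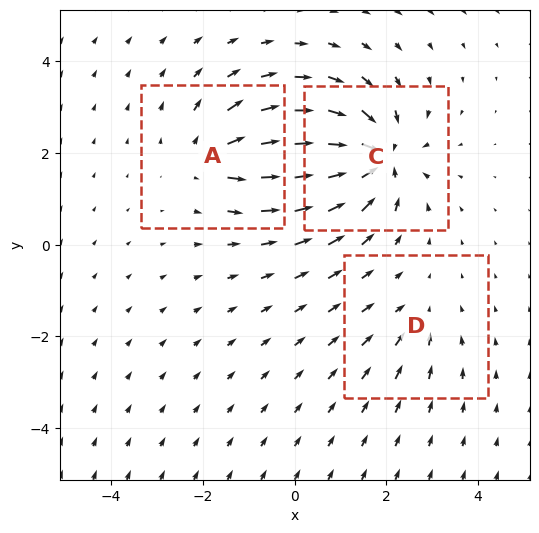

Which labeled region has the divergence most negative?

Divergence at each region's feature centre — A: about +4, C: about -6, D: about -2. Region C is most negative.

C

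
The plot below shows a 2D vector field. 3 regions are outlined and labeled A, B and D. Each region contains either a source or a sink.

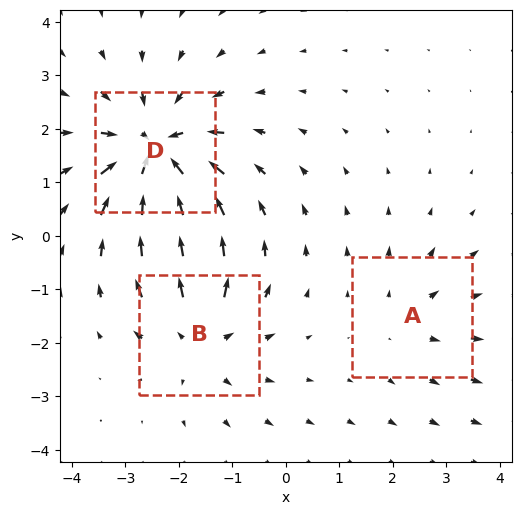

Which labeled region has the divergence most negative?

D

Divergence at each region's feature centre — A: about +2, B: about +4, D: about -5. Region D is most negative.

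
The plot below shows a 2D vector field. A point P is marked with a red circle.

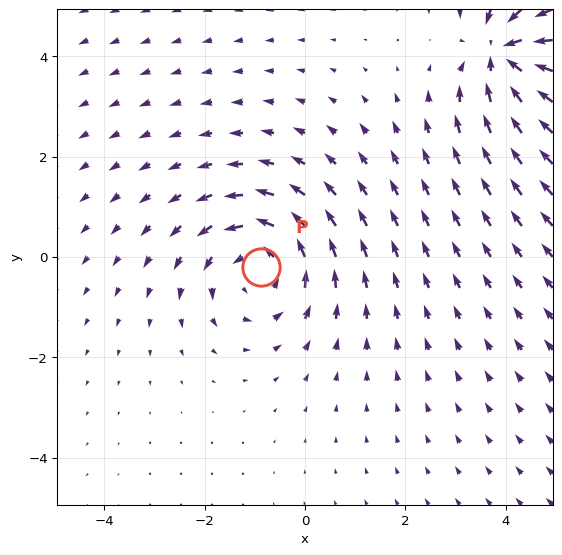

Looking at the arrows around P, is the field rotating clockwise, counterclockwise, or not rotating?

Near P at (-0.9, -0.2) the arrows circulate counterclockwise. The curl (z-component) there is about +3; positive curl means counterclockwise rotation.

counterclockwise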